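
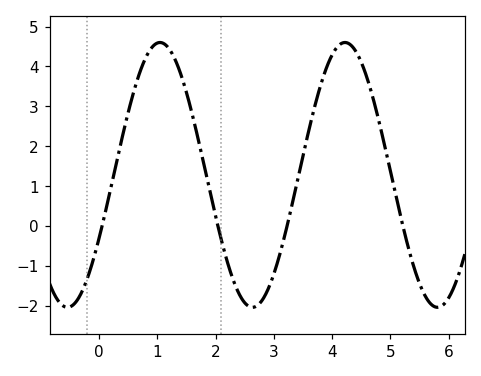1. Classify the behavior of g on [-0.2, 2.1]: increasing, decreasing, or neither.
neither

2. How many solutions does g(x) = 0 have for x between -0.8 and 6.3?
4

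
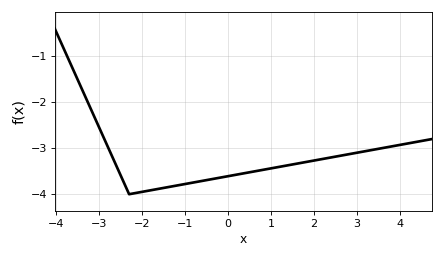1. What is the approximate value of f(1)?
-3.44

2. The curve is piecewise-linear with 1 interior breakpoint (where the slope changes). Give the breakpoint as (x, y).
(-2.3, -4)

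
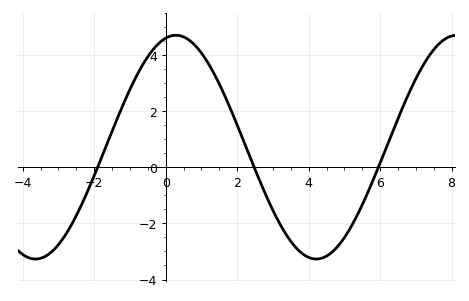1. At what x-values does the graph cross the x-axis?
-2, 2.4, 6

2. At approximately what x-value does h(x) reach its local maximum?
0.2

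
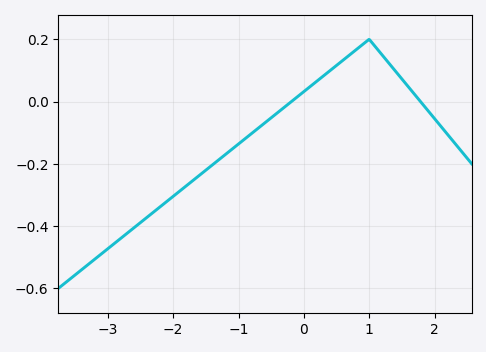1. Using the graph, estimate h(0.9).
0.18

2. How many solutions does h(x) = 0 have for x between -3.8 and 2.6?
2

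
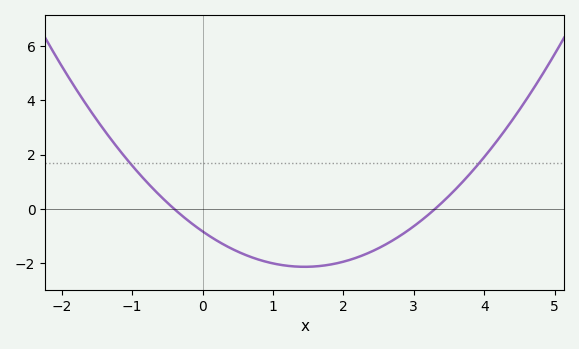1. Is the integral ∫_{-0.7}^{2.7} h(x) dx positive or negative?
negative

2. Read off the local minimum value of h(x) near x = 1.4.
-2.2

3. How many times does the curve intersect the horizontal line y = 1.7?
2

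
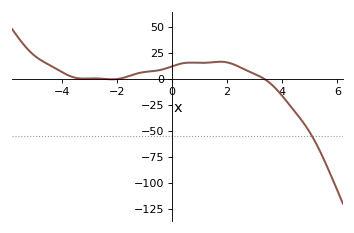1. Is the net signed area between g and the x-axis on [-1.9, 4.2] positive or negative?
positive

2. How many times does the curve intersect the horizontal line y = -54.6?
1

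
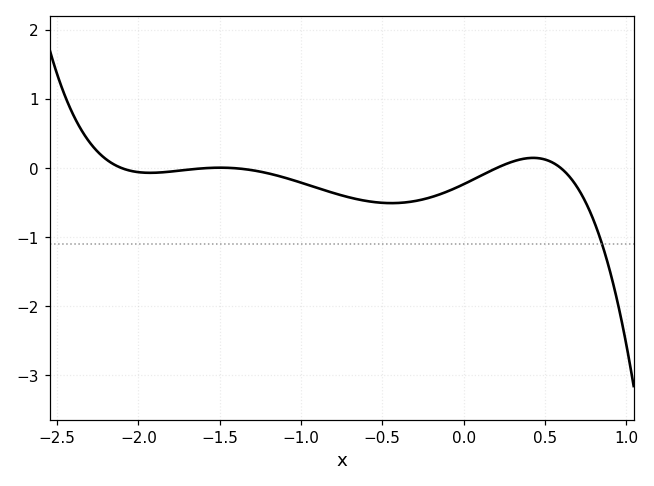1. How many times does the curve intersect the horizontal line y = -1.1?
1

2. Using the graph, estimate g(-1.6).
0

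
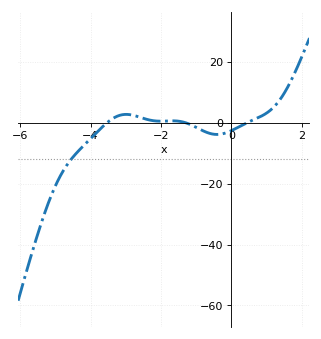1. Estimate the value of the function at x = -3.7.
-2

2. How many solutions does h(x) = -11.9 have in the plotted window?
1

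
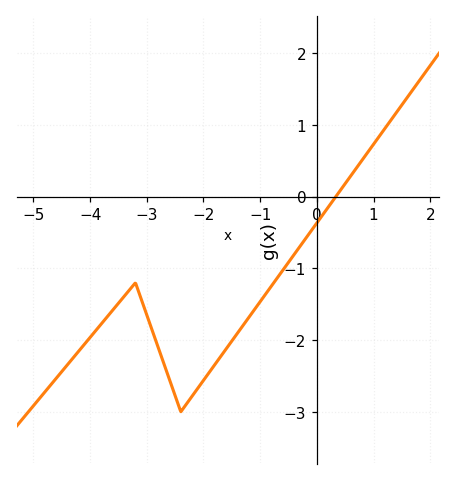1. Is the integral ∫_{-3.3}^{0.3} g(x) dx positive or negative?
negative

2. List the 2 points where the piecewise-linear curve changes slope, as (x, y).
(-3.2, -1.2); (-2.4, -3)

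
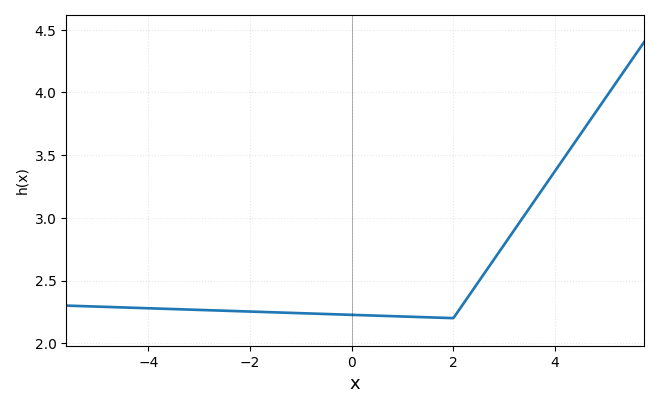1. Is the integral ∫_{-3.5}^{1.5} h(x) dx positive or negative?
positive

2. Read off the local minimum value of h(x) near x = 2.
2.2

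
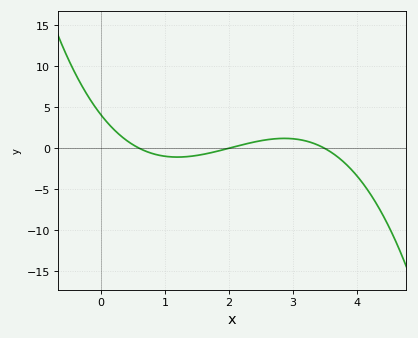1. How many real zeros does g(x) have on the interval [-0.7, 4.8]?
3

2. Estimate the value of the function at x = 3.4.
0.38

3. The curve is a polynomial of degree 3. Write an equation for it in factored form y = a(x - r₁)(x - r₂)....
y = -0.97(x - 0.6)(x - 2)(x - 3.5)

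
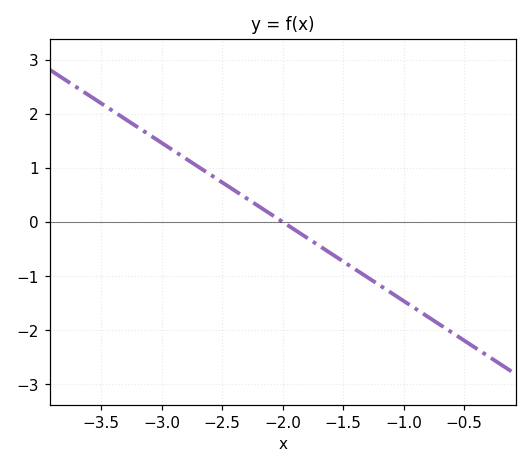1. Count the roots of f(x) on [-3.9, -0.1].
1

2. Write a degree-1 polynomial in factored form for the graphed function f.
y = -1.46(x + 2)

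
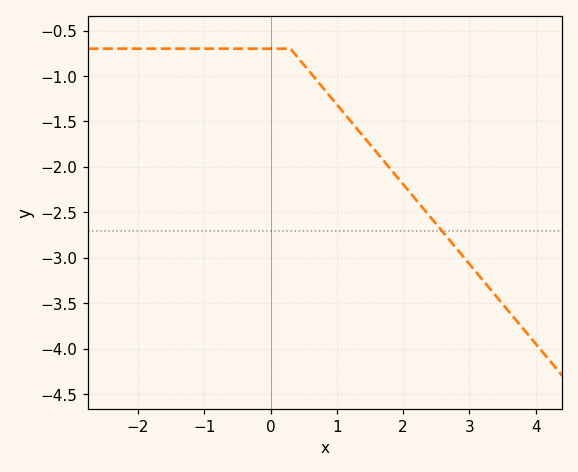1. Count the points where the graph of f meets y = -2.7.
1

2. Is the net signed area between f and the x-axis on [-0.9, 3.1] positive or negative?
negative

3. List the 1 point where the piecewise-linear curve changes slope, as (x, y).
(0.3, -0.7)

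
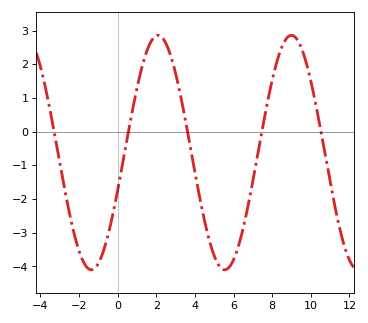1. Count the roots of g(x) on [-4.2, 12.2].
5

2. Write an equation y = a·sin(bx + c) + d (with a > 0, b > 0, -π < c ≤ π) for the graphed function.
y = 3.48sin(0.91x - 0.332) - 0.62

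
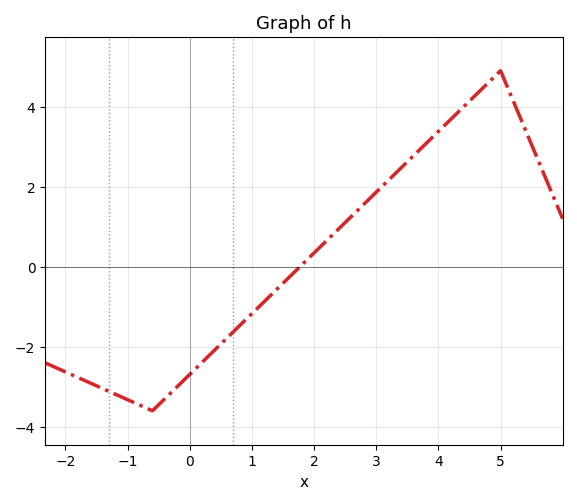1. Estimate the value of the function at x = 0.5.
-2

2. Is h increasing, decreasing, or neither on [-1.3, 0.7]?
neither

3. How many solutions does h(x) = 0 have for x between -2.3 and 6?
1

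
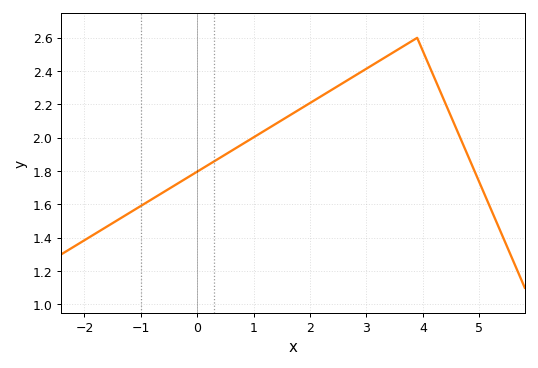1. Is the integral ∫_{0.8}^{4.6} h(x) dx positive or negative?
positive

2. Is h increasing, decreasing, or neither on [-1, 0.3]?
increasing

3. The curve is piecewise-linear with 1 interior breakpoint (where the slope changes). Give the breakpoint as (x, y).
(3.9, 2.6)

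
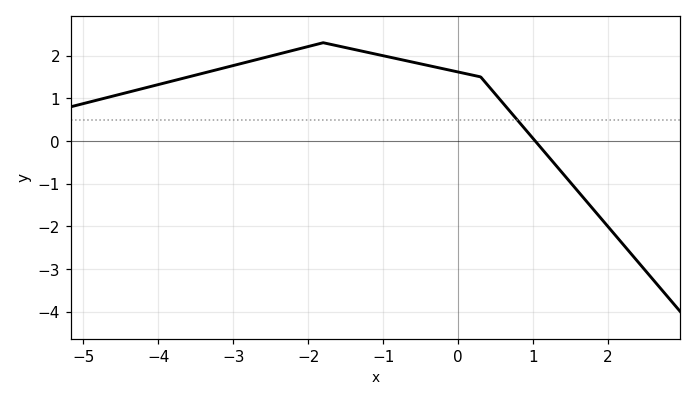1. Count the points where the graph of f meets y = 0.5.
1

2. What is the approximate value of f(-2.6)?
1.9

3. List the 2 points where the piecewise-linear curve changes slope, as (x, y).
(-1.8, 2.3); (0.3, 1.5)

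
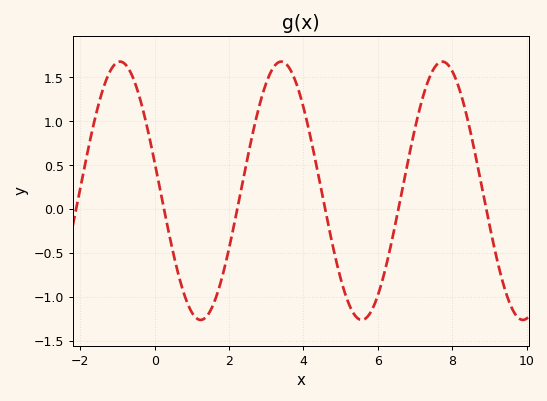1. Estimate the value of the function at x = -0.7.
1.6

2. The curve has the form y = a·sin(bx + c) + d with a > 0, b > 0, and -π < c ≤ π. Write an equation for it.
y = 1.47sin(1.45x + 2.92) + 0.21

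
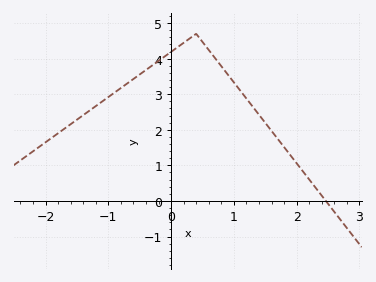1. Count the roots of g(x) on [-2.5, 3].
1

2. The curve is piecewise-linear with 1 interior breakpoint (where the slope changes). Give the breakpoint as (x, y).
(0.4, 4.7)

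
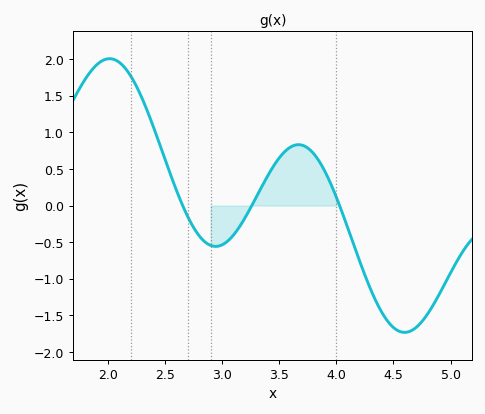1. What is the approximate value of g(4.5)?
-1.66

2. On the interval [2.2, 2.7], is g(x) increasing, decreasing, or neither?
decreasing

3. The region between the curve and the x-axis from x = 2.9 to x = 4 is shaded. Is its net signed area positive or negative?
positive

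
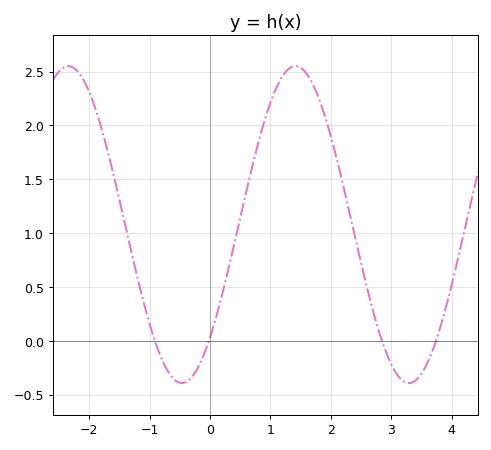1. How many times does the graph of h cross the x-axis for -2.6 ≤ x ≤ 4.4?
4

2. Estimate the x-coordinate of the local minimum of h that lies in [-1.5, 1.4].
-0.468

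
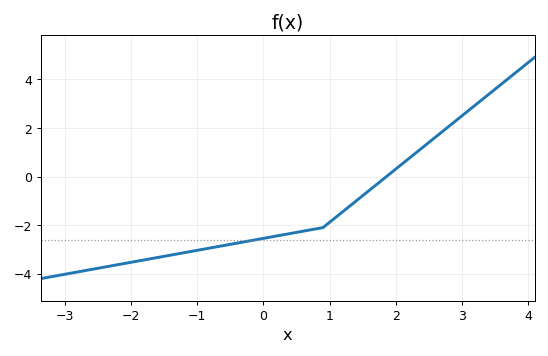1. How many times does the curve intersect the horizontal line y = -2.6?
1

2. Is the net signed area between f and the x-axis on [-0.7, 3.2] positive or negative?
negative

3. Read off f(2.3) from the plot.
1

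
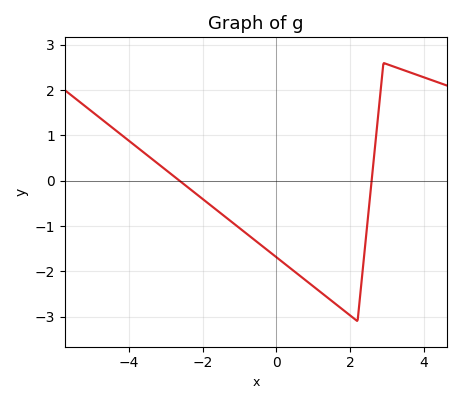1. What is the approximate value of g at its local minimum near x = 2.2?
-3.1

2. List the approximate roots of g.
-2.62, 2.58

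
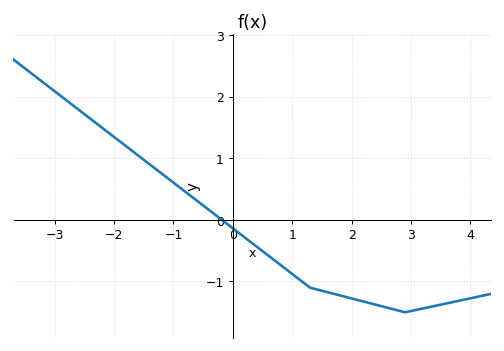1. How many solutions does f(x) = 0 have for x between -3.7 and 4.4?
1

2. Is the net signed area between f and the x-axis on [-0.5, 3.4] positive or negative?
negative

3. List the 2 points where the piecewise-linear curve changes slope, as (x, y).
(1.3, -1.1); (2.9, -1.5)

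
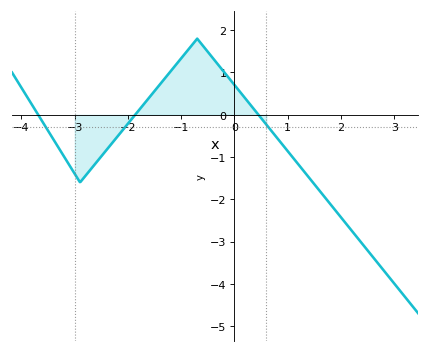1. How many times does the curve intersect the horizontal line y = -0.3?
3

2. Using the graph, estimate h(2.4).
-3.1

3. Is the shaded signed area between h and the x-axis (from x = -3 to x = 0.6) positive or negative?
positive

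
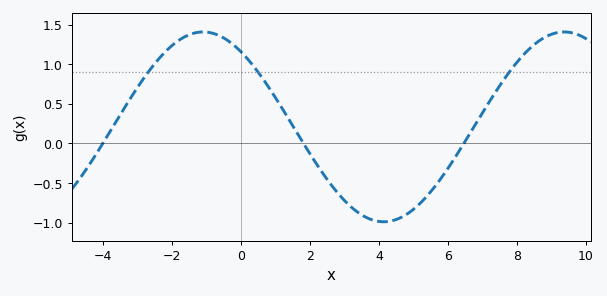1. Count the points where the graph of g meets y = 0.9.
3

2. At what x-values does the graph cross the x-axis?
-4.01, 1.81, 6.46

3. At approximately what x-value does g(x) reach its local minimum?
4.14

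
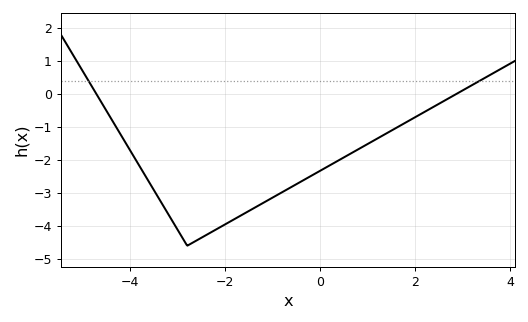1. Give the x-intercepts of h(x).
-4.8, 2.8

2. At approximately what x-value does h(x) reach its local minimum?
-2.8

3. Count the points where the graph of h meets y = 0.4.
2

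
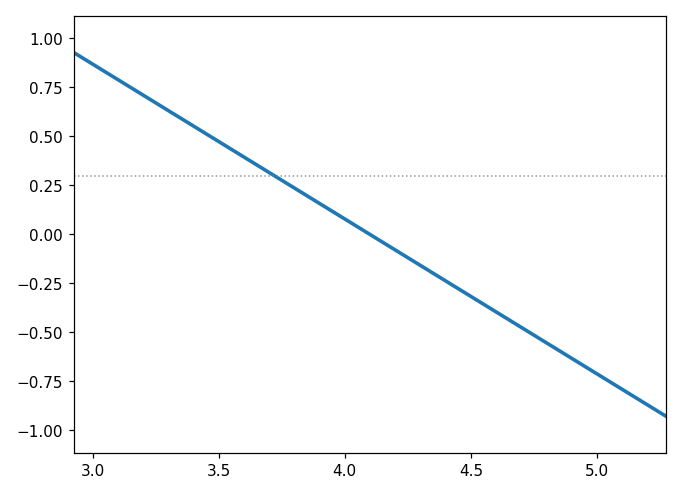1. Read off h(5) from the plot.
-0.7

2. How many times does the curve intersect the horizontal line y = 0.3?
1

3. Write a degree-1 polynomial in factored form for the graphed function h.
y = -0.79(x - 4.1)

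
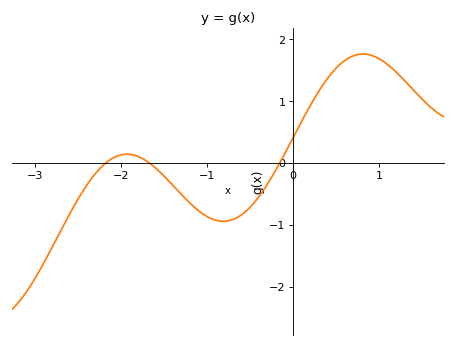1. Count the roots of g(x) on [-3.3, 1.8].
3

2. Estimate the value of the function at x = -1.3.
-0.5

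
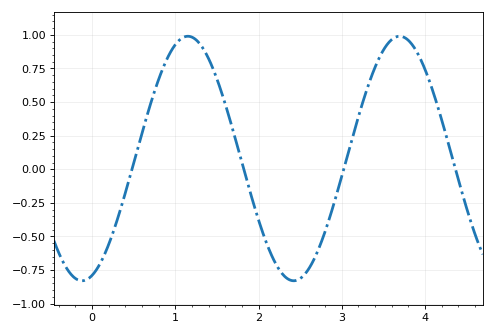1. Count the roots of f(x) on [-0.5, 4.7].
4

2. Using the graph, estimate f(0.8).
0.65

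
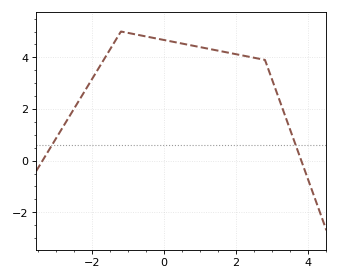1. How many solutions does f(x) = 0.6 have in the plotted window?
2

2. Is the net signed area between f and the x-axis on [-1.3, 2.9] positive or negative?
positive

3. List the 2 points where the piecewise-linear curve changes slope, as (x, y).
(-1.2, 5); (2.8, 3.9)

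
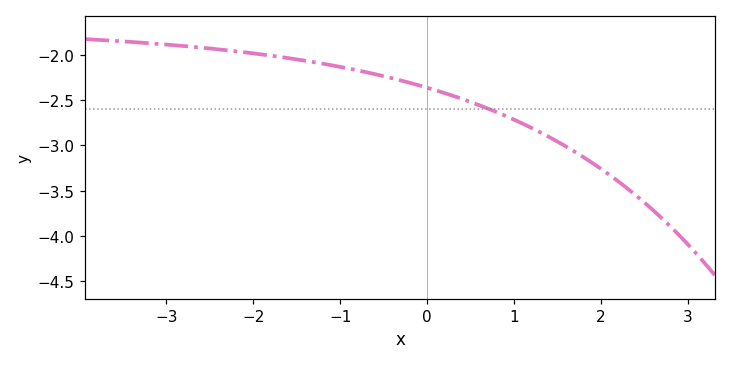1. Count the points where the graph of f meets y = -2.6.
1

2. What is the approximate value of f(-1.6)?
-2.03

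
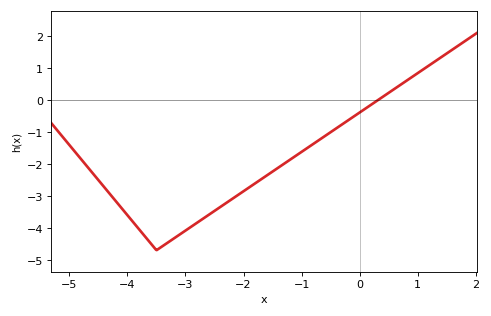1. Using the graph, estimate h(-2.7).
-3.7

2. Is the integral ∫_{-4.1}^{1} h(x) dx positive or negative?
negative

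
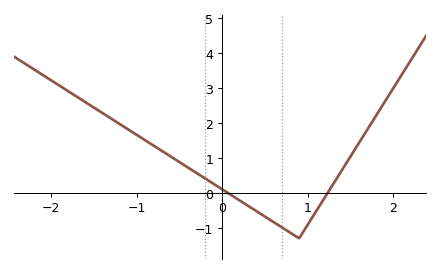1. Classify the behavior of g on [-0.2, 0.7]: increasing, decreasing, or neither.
decreasing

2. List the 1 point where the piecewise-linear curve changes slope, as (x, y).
(0.9, -1.3)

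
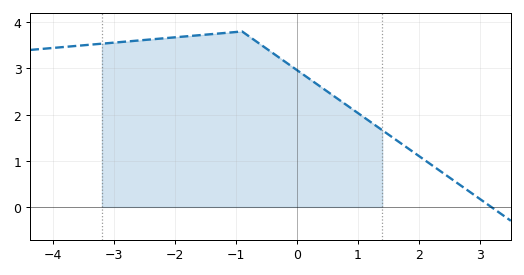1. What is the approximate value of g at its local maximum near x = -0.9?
3.8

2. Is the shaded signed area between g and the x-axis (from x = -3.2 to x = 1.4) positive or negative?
positive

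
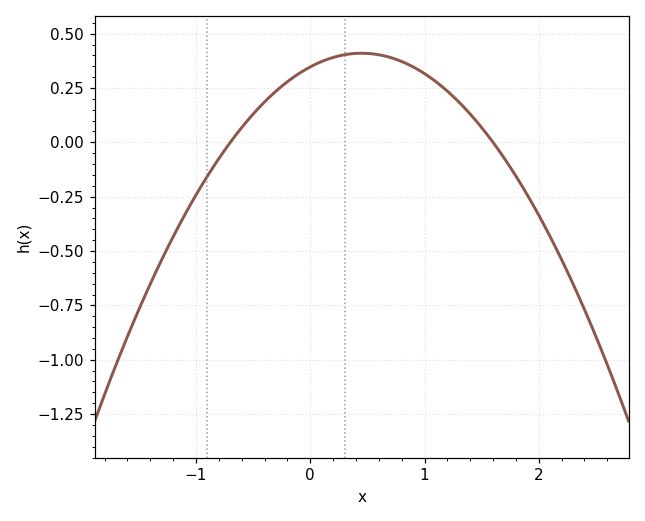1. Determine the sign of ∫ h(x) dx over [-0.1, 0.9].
positive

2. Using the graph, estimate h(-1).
-0.24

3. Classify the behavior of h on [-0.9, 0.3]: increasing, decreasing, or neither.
increasing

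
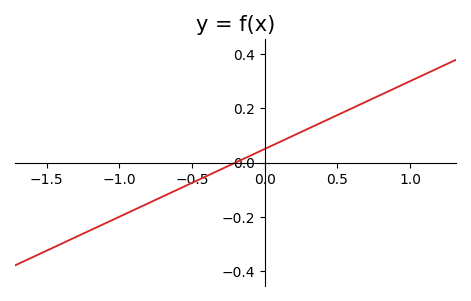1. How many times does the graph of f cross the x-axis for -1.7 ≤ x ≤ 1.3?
1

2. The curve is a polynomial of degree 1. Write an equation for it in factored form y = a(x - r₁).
y = 0.25(x + 0.2)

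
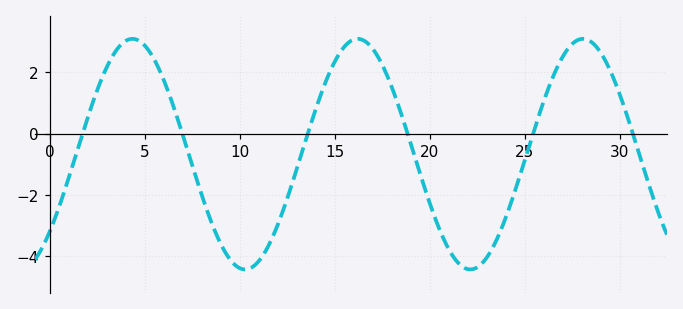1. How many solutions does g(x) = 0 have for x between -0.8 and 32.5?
6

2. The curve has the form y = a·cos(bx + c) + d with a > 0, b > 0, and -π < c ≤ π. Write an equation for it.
y = 3.77cos(0.53x - 2.3) - 0.67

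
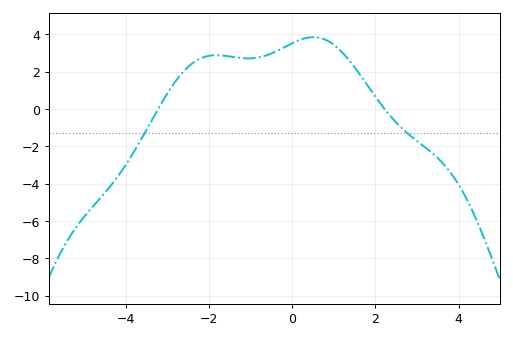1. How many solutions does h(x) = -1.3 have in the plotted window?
2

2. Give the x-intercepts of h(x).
-3.2, 2.2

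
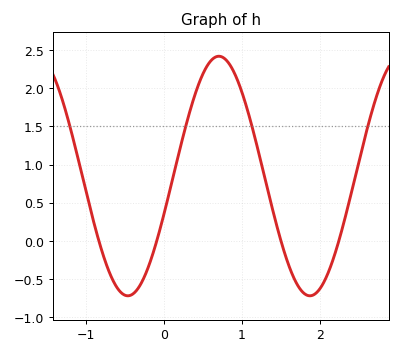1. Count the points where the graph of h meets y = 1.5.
4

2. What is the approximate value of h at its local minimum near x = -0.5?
-0.72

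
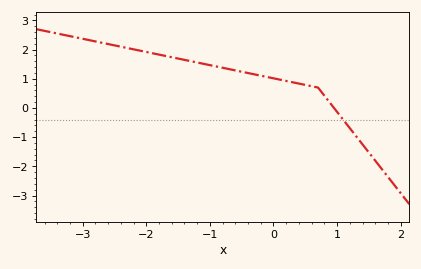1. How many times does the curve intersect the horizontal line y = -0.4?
1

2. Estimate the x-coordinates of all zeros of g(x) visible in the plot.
1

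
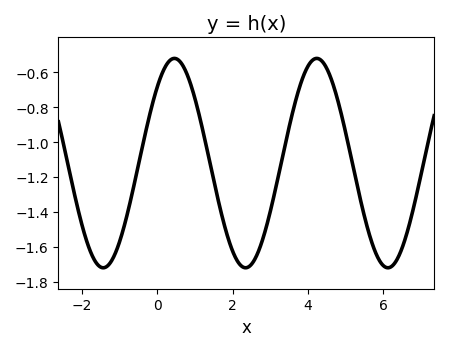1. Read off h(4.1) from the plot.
-0.536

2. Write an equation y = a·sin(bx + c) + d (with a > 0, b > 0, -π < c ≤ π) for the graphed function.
y = 0.6sin(1.66x + 0.82) - 1.12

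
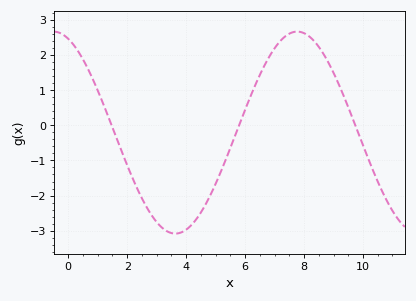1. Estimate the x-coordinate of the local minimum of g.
3.6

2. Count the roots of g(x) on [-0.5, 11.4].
3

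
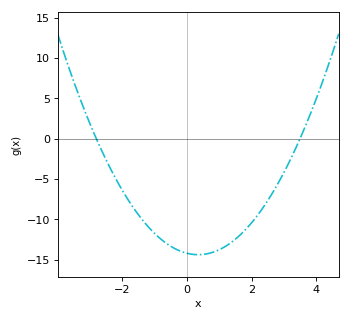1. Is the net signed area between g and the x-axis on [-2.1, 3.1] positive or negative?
negative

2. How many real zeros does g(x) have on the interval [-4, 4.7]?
2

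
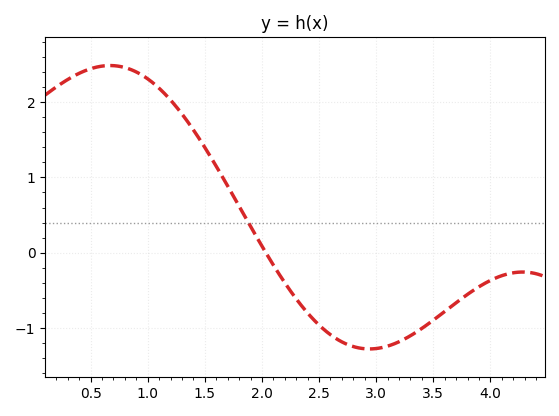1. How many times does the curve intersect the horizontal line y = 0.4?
1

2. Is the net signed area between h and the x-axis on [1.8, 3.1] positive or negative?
negative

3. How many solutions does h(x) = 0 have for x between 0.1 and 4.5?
1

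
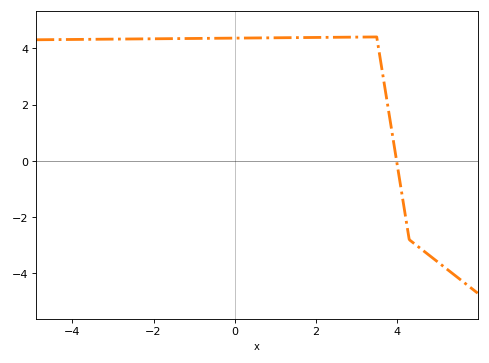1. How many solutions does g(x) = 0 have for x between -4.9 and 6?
1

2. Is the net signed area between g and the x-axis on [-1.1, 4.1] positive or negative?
positive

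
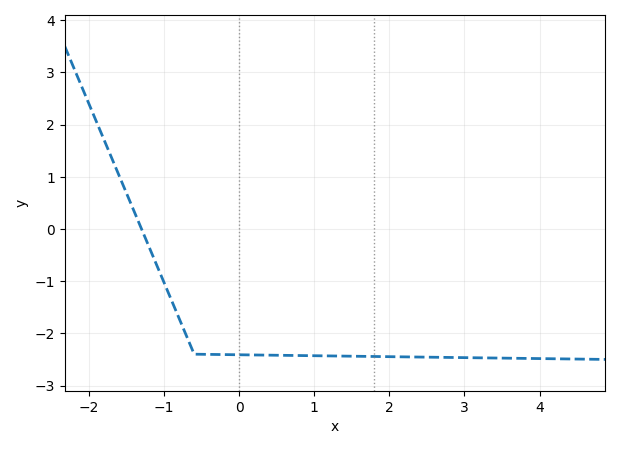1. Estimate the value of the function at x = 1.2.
-2.43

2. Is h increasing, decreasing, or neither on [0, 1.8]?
decreasing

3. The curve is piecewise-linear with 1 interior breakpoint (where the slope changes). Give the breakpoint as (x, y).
(-0.6, -2.4)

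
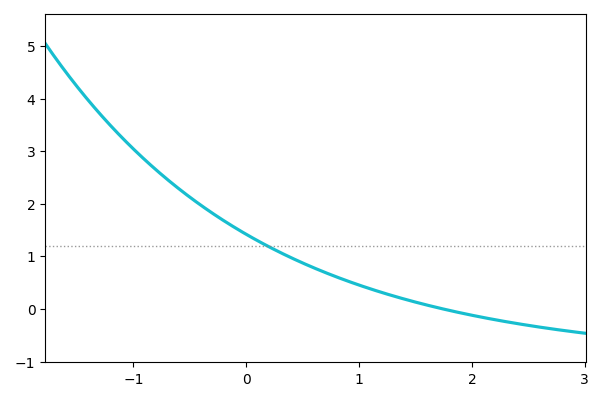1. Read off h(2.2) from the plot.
-0.202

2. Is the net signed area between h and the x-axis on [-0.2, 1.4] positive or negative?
positive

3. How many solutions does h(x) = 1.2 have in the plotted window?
1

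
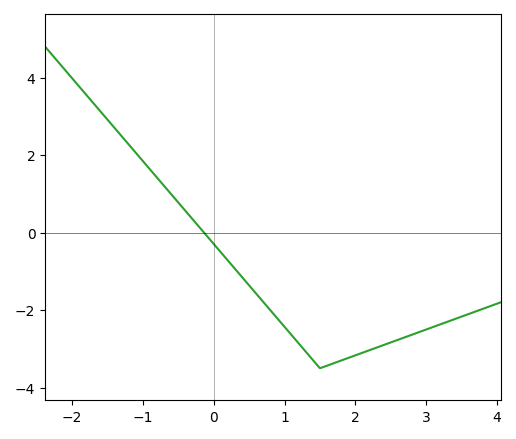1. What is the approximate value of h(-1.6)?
3.13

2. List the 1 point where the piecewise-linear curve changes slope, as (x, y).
(1.5, -3.5)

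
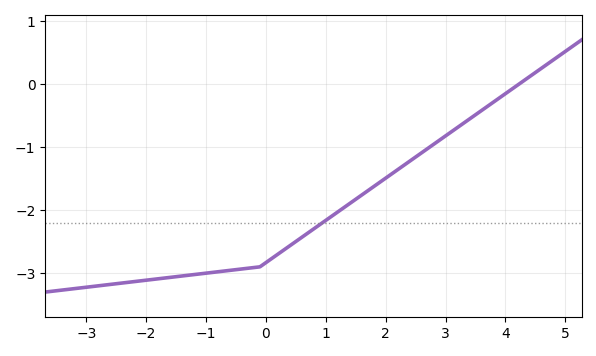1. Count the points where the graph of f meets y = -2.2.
1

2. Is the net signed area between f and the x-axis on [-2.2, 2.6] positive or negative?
negative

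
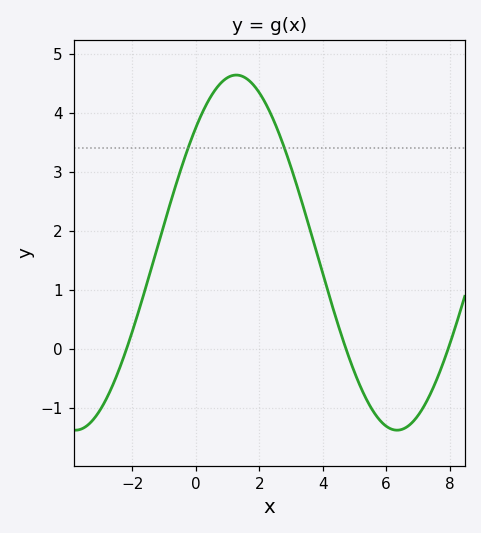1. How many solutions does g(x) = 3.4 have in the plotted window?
2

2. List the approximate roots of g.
-2.2, 4.8, 8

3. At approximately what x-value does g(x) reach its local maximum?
1.2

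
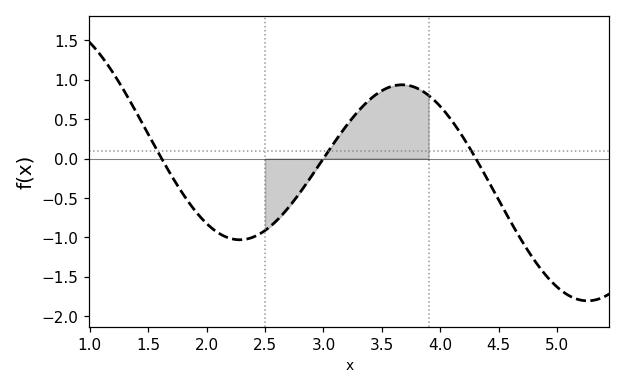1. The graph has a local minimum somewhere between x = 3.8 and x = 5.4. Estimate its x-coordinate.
5.26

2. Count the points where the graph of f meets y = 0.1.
3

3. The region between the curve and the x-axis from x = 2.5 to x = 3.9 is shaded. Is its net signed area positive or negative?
positive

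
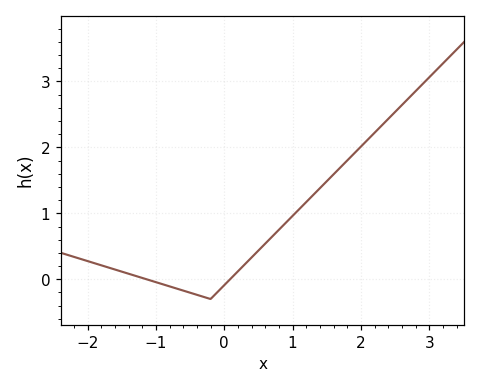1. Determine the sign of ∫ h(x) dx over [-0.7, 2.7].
positive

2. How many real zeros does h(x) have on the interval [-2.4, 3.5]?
2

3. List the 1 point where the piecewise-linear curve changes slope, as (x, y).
(-0.2, -0.3)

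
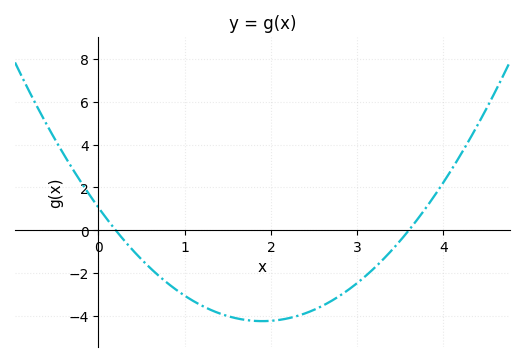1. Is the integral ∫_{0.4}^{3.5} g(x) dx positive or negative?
negative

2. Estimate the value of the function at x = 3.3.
-1.4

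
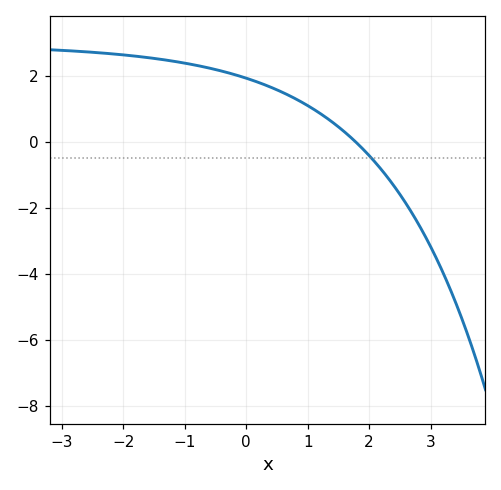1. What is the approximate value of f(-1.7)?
2.6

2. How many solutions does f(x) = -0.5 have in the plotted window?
1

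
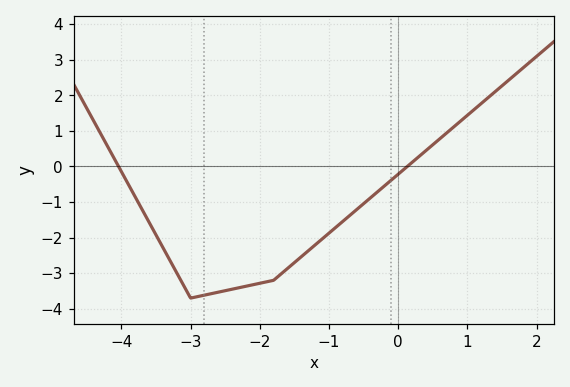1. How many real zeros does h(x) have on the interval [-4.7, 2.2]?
2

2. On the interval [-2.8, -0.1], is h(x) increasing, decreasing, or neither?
increasing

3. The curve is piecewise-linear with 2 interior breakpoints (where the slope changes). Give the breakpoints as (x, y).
(-3, -3.7); (-1.8, -3.2)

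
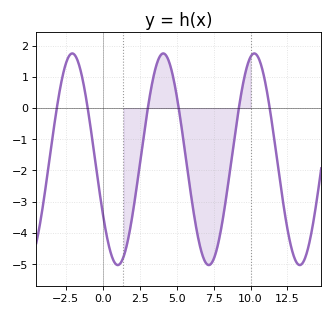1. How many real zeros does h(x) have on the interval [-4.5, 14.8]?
6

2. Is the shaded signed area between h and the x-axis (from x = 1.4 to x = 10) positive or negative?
negative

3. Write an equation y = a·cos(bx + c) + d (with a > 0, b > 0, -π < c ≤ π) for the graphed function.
y = 3.39cos(1.02x + 2.11) - 1.64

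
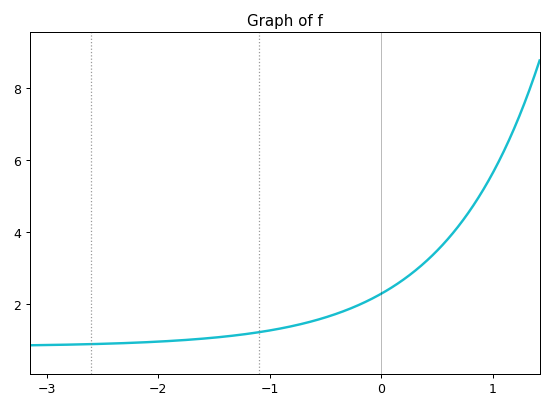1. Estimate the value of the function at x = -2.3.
1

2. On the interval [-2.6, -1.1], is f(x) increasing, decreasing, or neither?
increasing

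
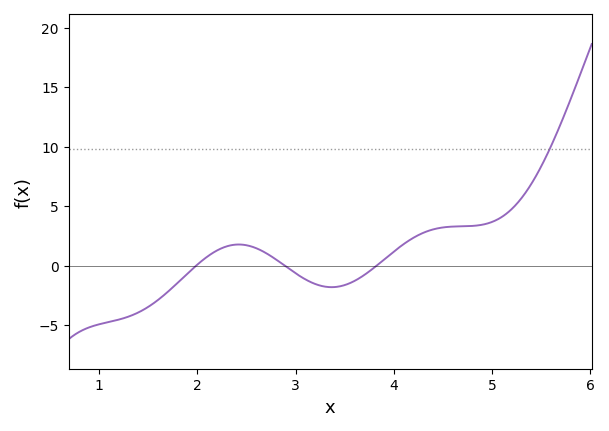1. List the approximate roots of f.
2, 2.9, 3.8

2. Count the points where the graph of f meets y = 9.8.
1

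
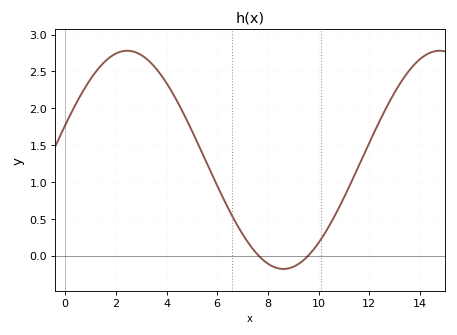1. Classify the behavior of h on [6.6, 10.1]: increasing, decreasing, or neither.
neither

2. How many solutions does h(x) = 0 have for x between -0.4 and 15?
2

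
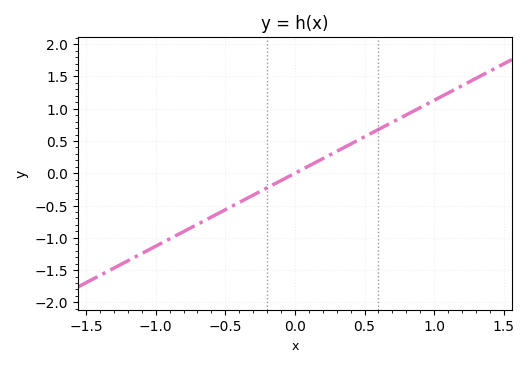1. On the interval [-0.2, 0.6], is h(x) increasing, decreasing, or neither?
increasing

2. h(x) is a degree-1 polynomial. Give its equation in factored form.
y = 1.13(x - 0)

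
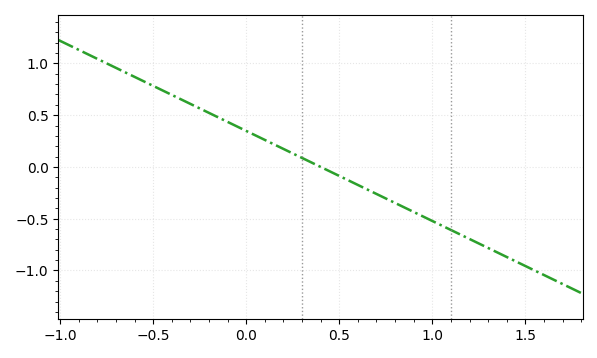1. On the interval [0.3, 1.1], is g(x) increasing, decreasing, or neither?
decreasing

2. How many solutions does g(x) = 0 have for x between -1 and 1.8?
1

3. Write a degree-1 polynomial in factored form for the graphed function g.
y = -0.87(x - 0.4)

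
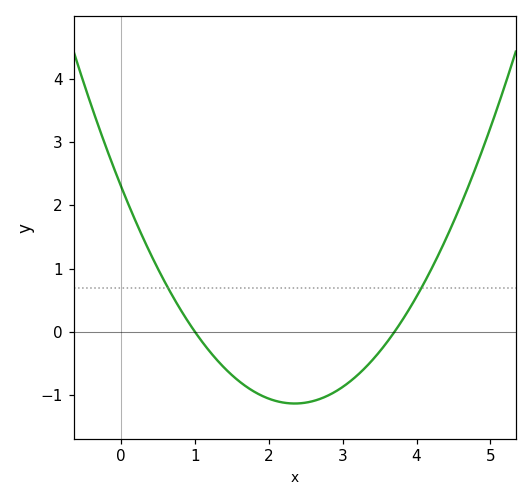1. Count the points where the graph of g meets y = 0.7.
2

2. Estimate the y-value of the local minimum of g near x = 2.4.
-1.13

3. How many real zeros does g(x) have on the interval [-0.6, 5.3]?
2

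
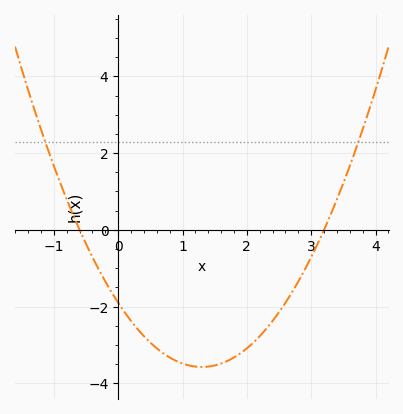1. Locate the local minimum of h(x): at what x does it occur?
1.3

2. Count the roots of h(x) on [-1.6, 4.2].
2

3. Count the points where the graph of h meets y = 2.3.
2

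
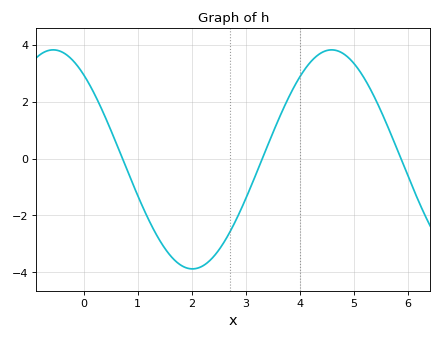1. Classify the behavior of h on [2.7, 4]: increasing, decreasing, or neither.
increasing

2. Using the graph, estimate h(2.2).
-3.8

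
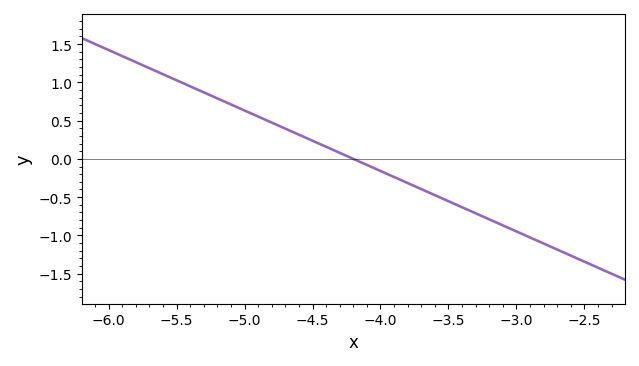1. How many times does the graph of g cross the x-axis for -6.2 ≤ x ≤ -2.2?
1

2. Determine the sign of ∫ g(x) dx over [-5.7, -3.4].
positive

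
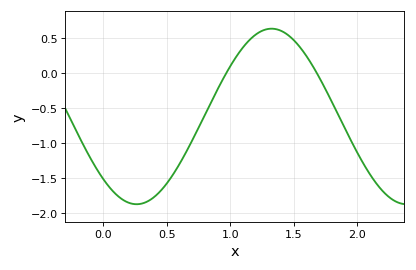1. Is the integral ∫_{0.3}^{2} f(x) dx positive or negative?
negative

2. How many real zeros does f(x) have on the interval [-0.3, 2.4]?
2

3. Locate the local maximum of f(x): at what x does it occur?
1.3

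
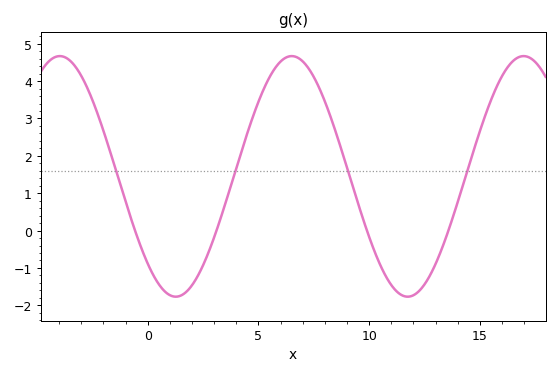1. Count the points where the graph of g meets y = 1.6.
4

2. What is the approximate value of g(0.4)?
-1.3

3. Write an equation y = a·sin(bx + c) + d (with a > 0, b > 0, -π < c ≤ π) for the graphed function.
y = 3.22sin(0.6x - 2.3) + 1.45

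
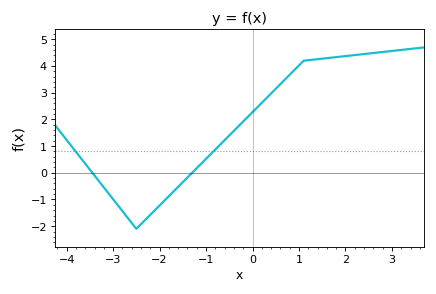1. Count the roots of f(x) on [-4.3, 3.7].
2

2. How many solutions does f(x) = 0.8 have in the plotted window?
2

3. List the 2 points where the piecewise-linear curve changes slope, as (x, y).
(-2.5, -2.1); (1.1, 4.2)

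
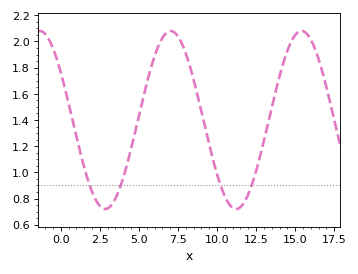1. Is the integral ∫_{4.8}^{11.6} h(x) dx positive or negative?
positive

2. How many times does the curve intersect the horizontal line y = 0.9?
4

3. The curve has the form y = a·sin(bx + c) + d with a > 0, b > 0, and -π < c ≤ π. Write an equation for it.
y = 0.68sin(0.75x + 2.6) + 1.4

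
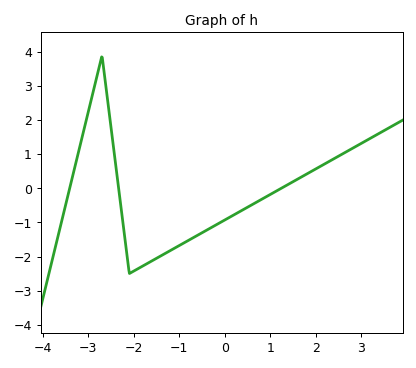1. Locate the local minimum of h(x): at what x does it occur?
-2.1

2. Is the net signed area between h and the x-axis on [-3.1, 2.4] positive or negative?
negative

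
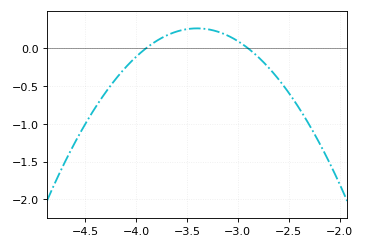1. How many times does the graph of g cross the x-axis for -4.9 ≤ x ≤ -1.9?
2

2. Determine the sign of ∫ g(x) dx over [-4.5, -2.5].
negative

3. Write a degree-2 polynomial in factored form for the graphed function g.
y = -1.05(x + 3.9)(x + 2.9)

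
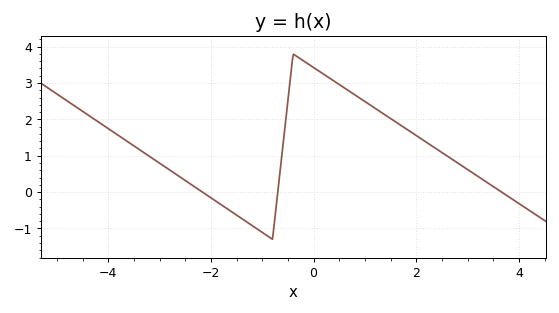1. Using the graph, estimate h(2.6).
0.994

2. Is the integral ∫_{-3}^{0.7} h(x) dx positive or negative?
positive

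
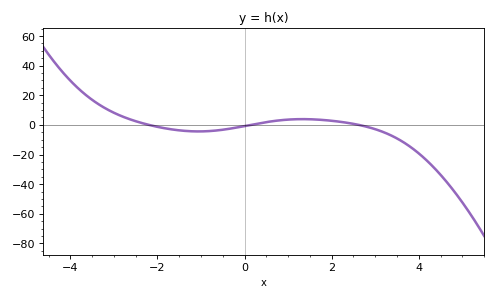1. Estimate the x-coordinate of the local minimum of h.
-1.06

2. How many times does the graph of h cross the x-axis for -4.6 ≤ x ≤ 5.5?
3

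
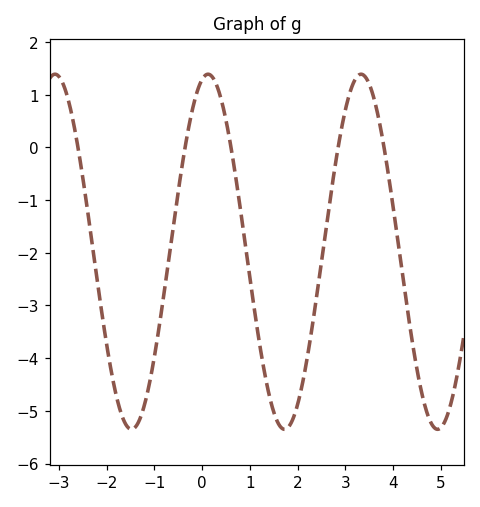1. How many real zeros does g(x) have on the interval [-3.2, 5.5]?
5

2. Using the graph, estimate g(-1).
-3.96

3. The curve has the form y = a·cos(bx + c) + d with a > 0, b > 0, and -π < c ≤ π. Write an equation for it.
y = 3.37cos(1.96x - 0.24) - 1.98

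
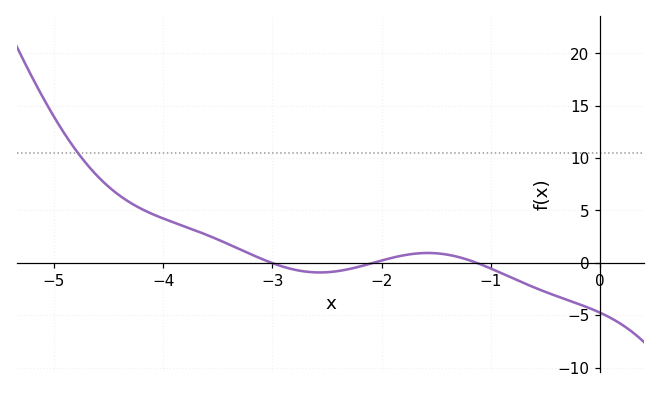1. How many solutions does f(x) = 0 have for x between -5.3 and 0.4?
3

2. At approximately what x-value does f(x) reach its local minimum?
-2.6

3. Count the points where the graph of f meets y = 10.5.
1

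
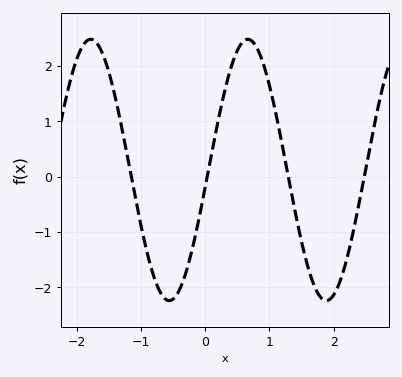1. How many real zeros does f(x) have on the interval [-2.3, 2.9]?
4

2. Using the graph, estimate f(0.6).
2.45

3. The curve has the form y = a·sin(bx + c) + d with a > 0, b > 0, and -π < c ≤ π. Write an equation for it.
y = 2.36sin(2.57x - 0.13) + 0.12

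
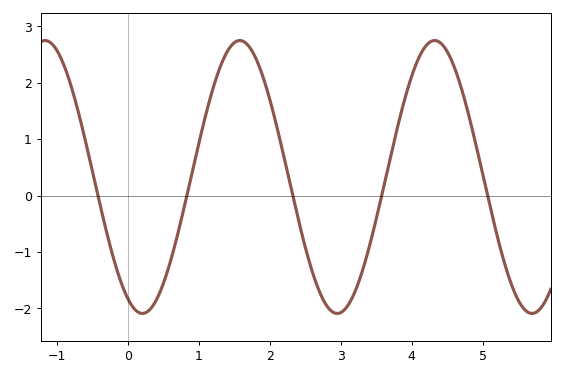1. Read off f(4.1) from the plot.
2.45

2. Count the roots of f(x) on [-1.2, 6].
5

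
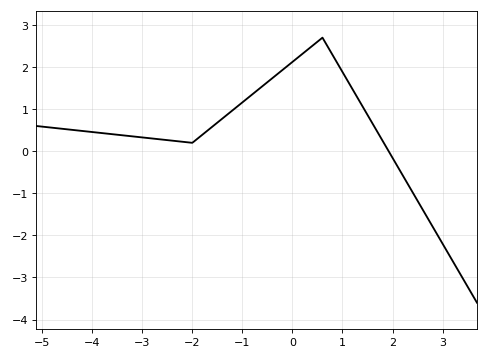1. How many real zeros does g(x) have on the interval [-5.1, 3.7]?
1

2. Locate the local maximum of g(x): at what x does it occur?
0.6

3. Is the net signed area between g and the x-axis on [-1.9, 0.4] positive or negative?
positive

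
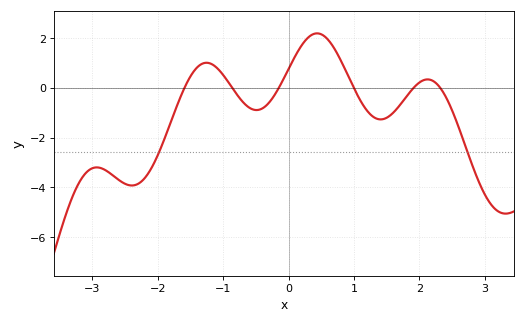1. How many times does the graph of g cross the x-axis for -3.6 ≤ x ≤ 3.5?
6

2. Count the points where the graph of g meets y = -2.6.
2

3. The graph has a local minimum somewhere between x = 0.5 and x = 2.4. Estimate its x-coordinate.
1.4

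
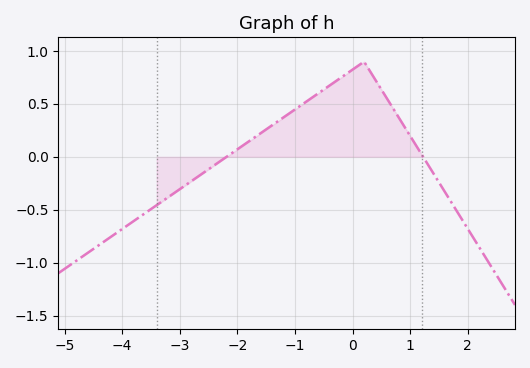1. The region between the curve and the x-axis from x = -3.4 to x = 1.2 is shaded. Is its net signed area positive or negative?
positive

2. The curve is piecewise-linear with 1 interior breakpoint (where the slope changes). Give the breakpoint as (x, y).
(0.2, 0.9)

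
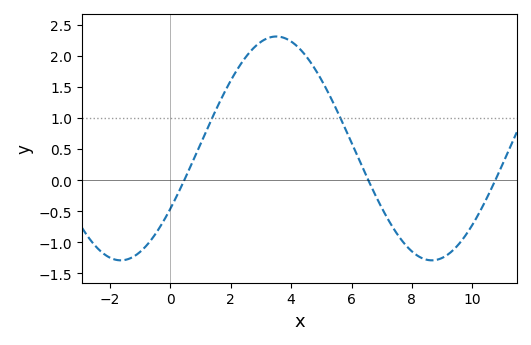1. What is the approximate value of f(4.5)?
1.99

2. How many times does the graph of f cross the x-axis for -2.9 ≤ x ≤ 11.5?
3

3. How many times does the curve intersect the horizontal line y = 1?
2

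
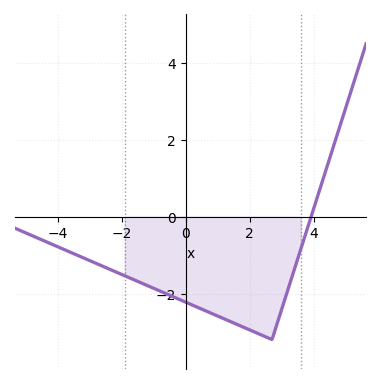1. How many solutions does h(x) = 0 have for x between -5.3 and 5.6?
1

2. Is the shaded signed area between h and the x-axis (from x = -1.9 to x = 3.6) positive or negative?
negative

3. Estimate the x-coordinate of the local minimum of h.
2.7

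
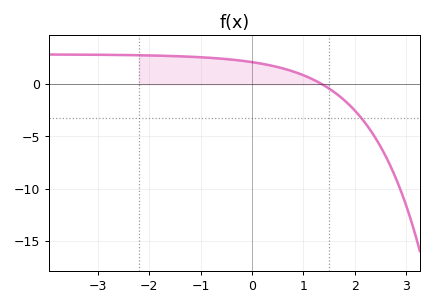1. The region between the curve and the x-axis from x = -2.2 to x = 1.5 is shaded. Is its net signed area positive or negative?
positive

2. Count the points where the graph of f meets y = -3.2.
1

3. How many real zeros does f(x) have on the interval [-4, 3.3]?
1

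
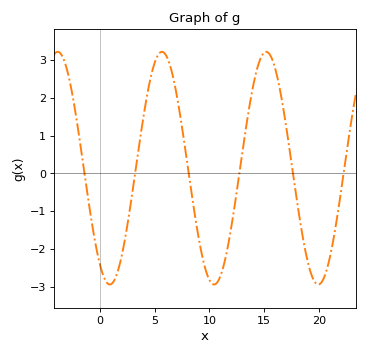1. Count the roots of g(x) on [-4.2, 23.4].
6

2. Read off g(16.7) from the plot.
1.8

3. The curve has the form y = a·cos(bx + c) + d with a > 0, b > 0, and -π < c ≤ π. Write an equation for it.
y = 3.08cos(0.66x + 2.5) + 0.14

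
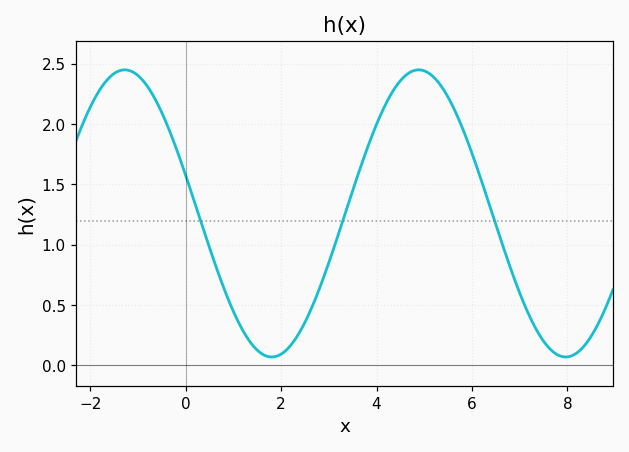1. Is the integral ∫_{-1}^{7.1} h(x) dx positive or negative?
positive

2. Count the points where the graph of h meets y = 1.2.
3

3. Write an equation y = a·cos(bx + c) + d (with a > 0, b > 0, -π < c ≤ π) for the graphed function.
y = 1.19cos(1.02x + 1.3) + 1.26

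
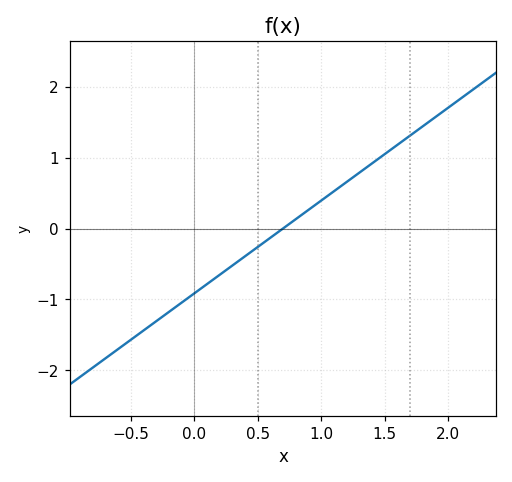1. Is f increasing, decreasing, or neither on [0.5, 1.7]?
increasing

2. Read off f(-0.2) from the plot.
-1.2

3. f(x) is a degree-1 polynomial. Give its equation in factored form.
y = 1.31(x - 0.7)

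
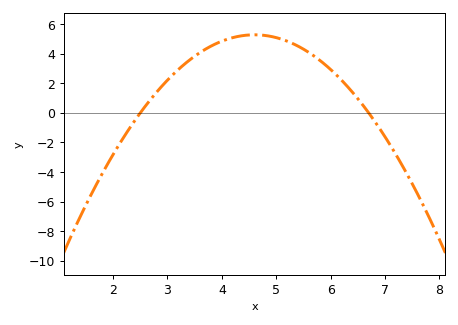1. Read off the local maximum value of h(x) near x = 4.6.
5.29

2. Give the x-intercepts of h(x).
2.5, 6.7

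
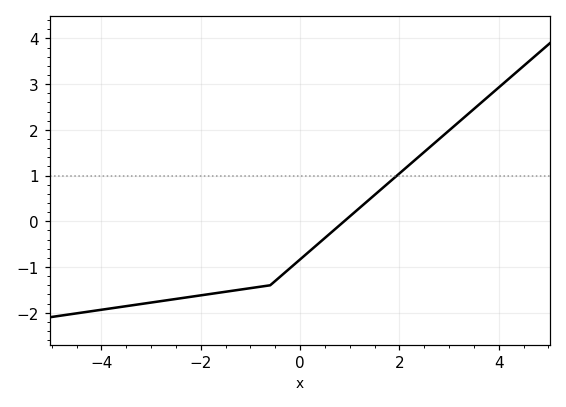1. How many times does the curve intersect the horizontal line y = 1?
1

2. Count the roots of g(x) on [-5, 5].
1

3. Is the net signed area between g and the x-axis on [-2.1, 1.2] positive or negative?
negative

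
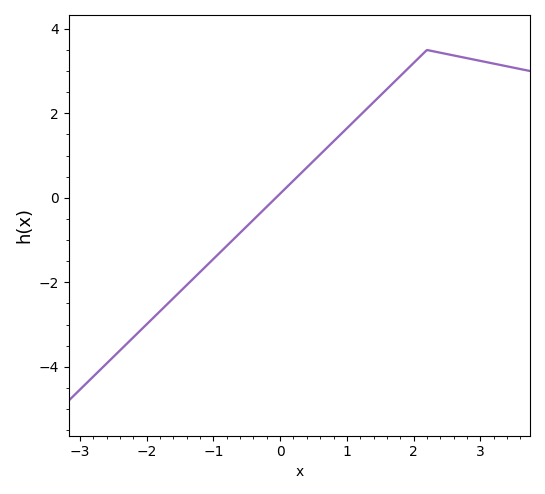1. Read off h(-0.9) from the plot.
-1.2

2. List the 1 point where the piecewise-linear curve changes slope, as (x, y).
(2.2, 3.5)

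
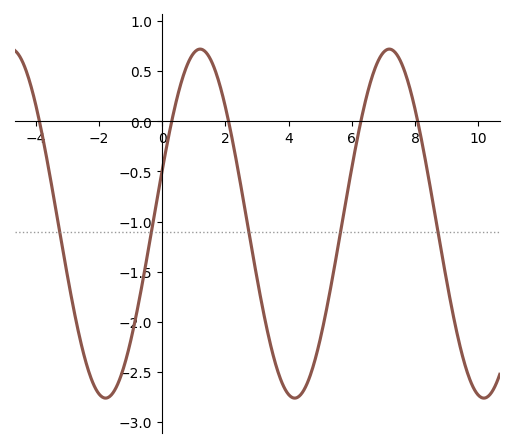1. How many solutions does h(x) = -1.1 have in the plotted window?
5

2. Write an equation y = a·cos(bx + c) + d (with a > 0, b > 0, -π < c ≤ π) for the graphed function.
y = 1.74cos(1.05x - 1.26) - 1.02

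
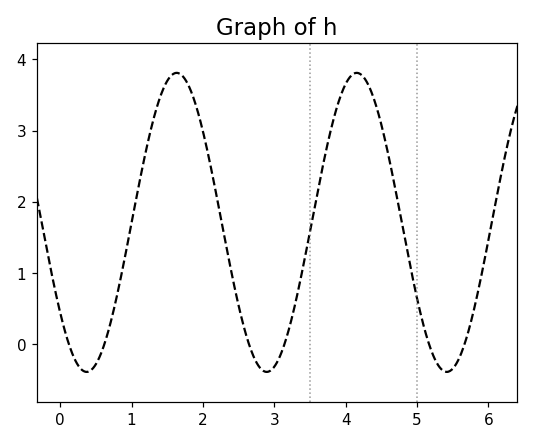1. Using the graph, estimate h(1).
1.7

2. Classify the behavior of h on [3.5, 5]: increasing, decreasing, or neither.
neither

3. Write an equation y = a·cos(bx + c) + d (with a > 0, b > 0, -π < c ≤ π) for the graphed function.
y = 2.1cos(2.5x + 2.2) + 1.71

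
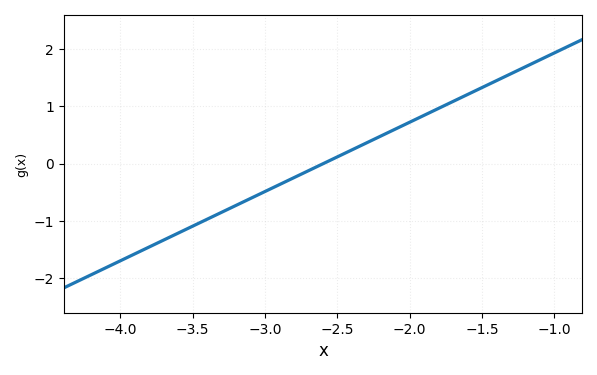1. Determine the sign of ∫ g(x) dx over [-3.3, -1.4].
positive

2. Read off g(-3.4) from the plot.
-1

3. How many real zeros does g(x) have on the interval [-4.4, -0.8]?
1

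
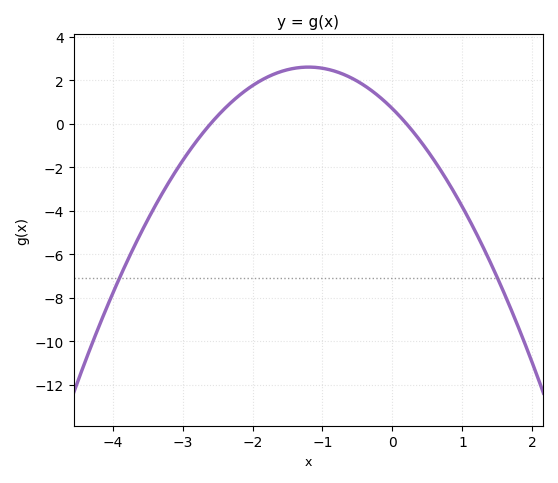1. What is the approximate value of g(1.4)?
-6.38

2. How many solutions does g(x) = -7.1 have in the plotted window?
2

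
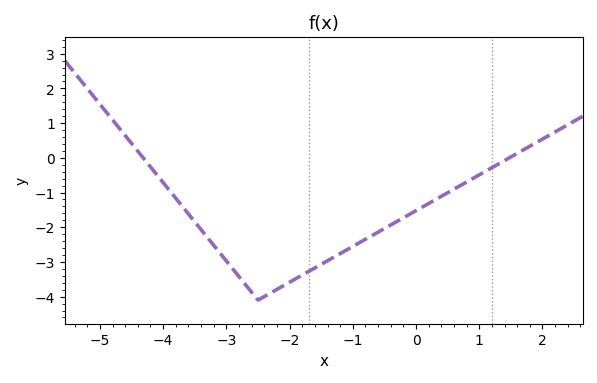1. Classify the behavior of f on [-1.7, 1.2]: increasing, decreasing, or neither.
increasing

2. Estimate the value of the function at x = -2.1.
-3.69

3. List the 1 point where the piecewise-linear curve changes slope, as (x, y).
(-2.5, -4.1)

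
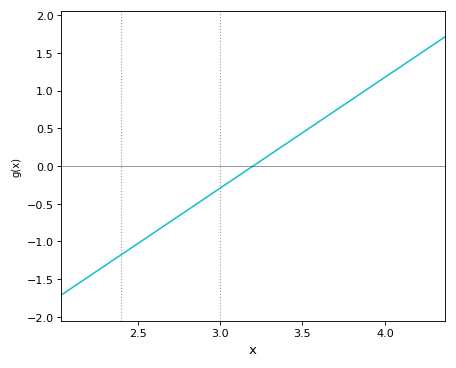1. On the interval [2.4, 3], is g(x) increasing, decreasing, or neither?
increasing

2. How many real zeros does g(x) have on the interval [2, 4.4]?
1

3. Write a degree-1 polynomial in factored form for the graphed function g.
y = 1.47(x - 3.2)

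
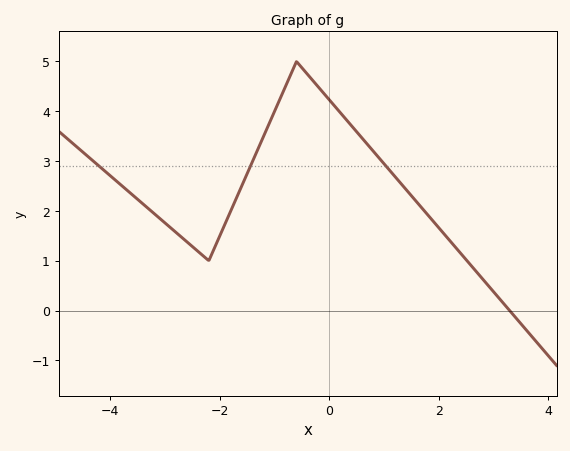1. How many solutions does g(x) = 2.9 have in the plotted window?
3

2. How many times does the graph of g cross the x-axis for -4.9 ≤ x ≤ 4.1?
1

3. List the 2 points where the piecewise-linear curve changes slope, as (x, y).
(-2.2, 1); (-0.6, 5)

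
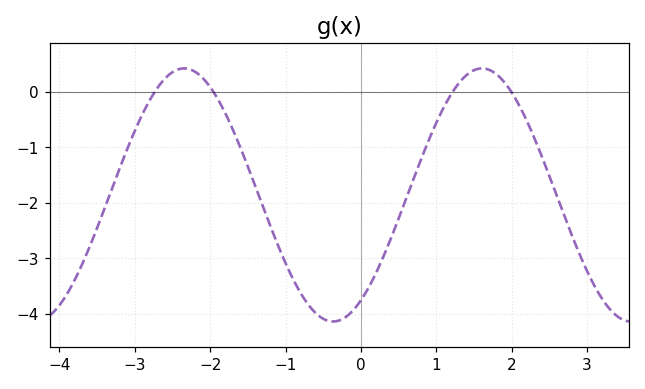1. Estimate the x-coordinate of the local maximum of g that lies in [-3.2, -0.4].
-2.4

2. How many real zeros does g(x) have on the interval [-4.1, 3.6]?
4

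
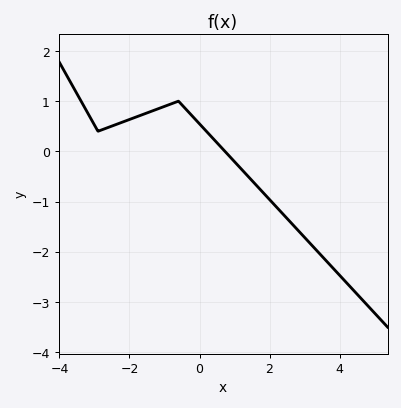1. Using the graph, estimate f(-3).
0.5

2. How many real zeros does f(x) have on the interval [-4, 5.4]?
1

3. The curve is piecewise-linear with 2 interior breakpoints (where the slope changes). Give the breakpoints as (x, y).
(-2.9, 0.4); (-0.6, 1)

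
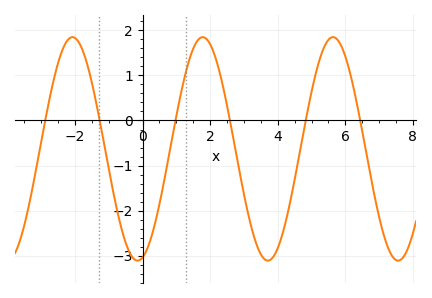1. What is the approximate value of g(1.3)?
1.1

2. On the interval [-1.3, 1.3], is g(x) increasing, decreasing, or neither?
neither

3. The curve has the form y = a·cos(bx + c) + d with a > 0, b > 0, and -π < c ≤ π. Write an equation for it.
y = 2.48cos(1.6x - 2.9) - 0.63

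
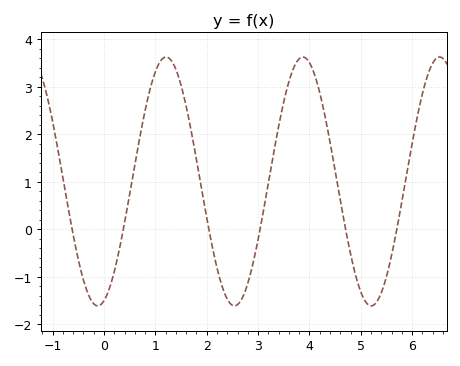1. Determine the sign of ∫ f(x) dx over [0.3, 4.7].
positive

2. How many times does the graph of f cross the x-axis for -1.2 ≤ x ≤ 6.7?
6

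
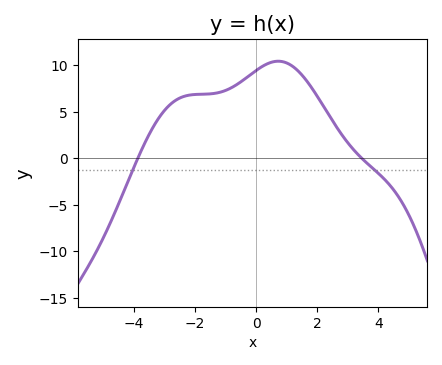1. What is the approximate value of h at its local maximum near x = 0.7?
10.5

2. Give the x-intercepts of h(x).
-3.8, 3.4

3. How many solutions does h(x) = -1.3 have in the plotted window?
2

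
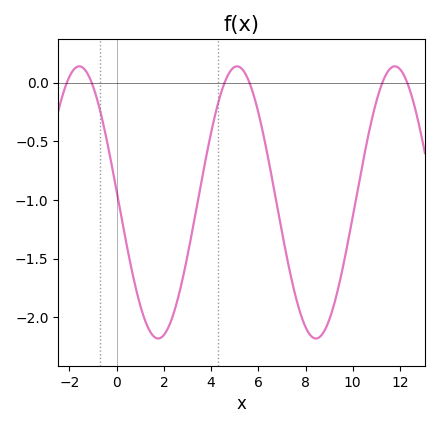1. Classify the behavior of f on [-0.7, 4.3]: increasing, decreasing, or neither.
neither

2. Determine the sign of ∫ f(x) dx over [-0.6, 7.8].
negative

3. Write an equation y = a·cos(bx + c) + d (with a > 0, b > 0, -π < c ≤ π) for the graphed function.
y = 1.16cos(0.94x + 1.5) - 1.02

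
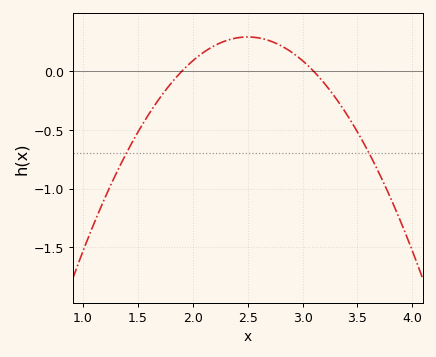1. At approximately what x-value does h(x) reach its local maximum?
2.5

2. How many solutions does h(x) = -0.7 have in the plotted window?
2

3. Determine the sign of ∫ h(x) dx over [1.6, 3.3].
positive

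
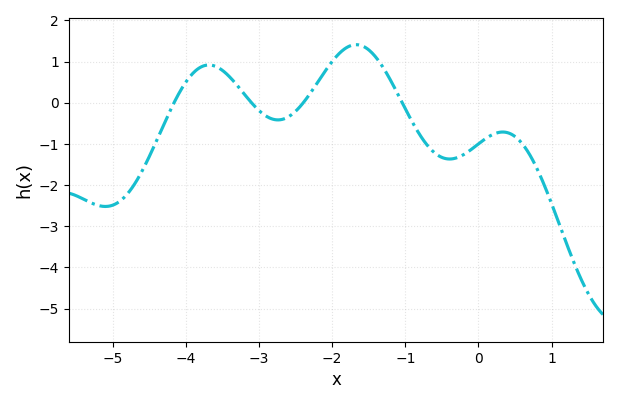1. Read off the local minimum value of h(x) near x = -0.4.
-1.4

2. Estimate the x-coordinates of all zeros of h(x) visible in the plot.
-4.2, -3.1, -2.4, -1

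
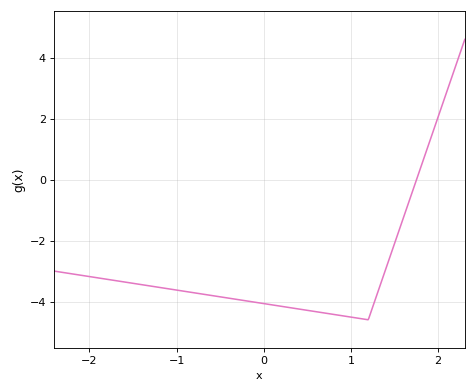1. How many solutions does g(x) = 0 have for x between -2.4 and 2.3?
1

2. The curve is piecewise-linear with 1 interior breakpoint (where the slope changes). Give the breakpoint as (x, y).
(1.2, -4.6)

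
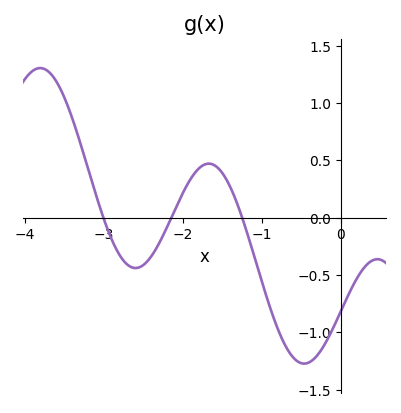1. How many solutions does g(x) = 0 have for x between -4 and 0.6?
3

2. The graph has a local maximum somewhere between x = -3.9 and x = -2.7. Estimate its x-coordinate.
-3.81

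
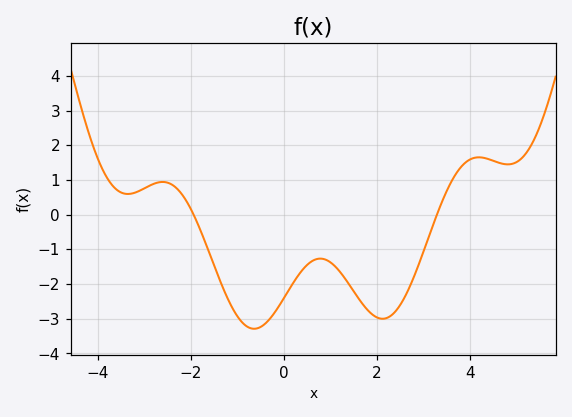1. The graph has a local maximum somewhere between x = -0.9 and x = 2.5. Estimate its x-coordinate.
0.8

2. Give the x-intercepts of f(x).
-2, 3.2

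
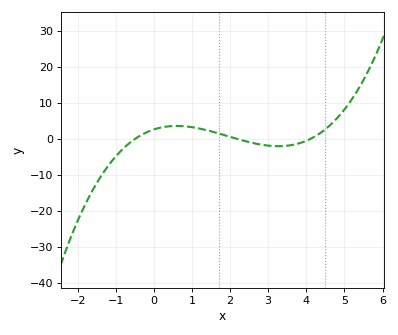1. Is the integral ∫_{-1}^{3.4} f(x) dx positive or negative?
positive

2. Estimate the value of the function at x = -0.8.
-3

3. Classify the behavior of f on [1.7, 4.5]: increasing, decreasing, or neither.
neither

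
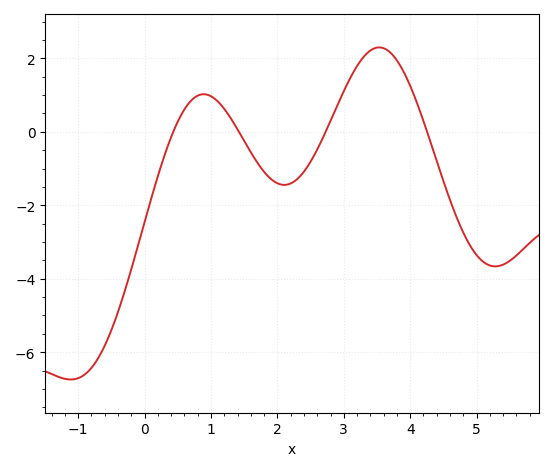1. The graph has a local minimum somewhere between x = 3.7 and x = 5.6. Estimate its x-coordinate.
5.3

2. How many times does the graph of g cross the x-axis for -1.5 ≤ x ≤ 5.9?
4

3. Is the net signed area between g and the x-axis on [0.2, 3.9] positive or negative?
positive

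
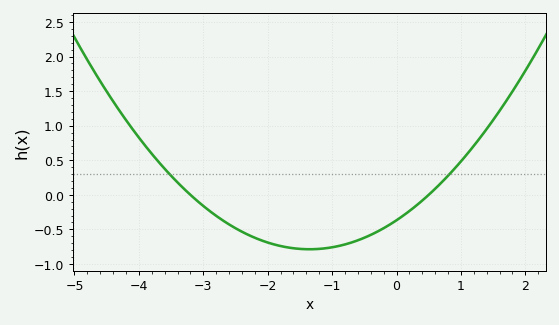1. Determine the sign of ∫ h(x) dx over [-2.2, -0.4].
negative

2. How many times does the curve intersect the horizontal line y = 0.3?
2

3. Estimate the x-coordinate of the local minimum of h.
-1.4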